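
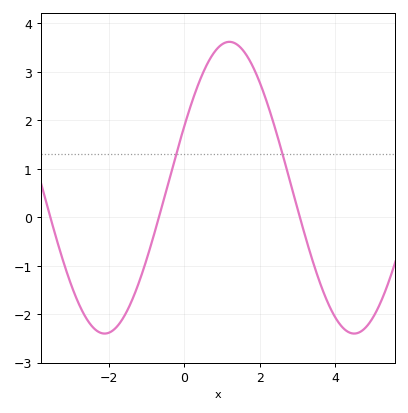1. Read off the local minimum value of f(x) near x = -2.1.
-2.4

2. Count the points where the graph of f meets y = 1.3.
2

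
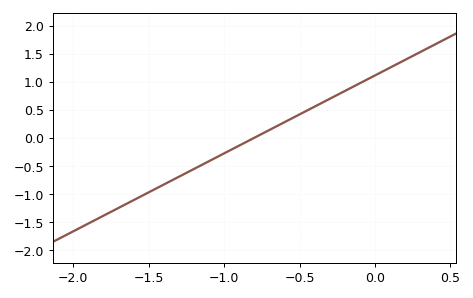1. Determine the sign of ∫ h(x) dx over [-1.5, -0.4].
negative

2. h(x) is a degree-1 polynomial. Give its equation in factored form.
y = 1.39(x + 0.8)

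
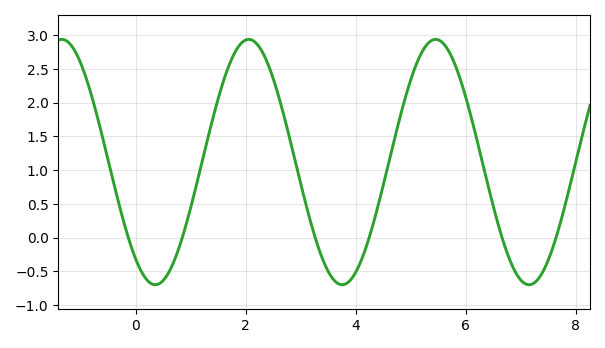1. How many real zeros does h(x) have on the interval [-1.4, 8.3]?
6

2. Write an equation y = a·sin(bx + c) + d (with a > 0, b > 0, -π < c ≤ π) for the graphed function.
y = 1.82sin(1.85x - 2.23) + 1.12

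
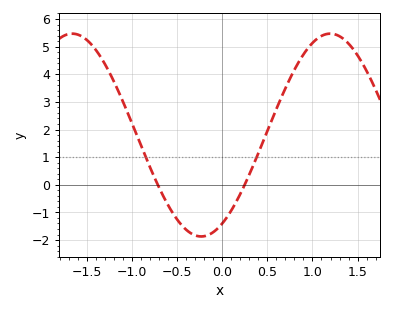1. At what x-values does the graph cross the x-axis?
-0.712, 0.25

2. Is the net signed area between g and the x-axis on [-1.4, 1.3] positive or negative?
positive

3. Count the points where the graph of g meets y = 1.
2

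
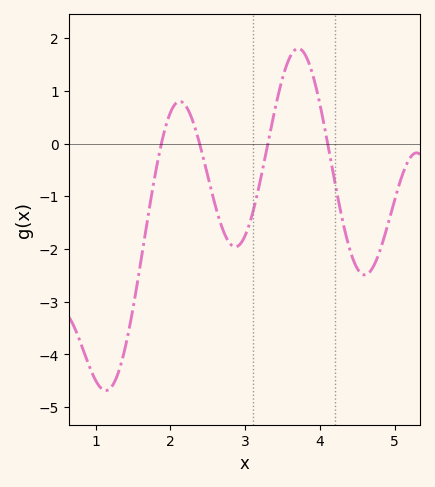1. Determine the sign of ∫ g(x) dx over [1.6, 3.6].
negative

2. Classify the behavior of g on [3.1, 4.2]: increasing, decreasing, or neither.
neither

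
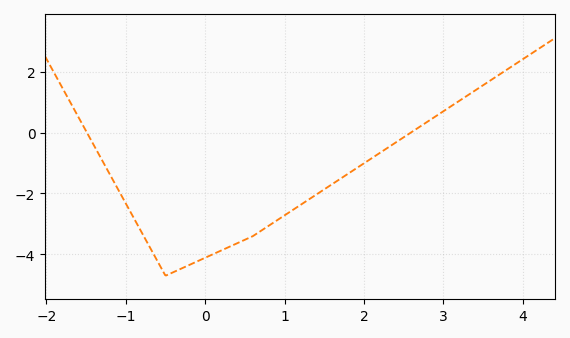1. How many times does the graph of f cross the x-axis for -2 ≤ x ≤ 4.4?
2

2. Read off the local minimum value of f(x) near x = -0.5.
-4.7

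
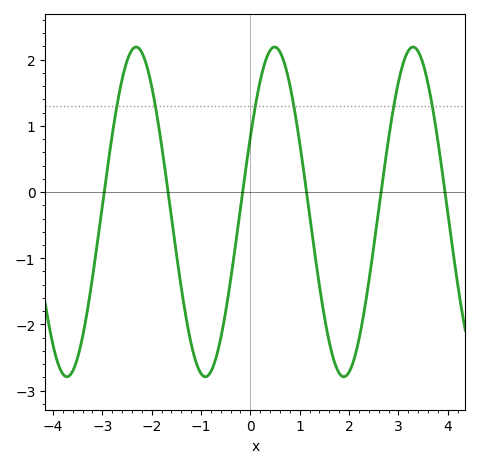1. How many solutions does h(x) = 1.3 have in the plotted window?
6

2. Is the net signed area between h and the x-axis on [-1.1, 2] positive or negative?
negative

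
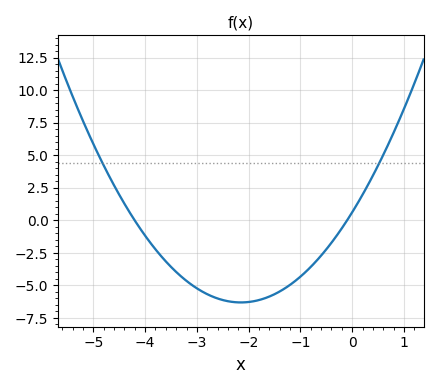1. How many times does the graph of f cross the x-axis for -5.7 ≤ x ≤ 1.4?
2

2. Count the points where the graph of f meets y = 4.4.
2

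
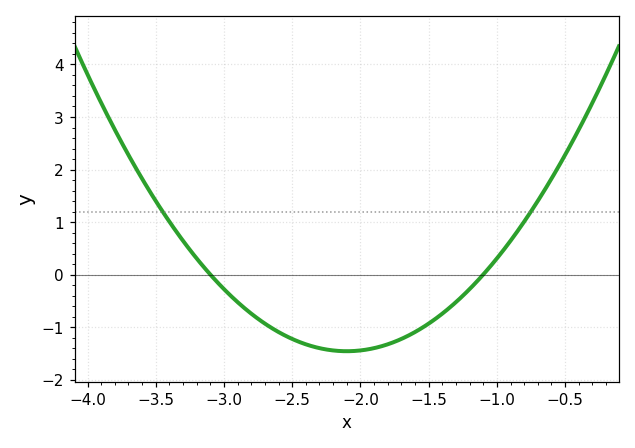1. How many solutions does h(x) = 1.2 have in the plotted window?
2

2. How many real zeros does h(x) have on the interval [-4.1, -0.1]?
2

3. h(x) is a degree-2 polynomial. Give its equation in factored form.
y = 1.46(x + 3.1)(x + 1.1)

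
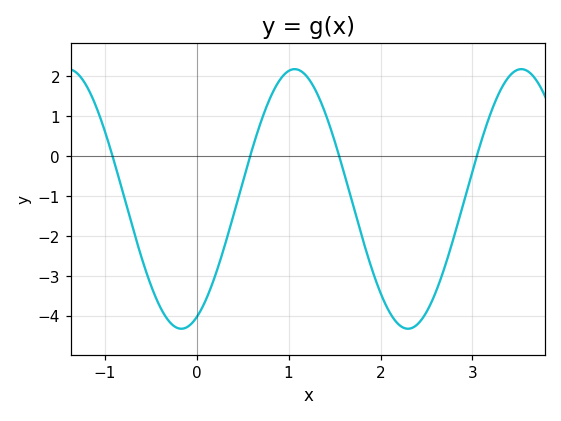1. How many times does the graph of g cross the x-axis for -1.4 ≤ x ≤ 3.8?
4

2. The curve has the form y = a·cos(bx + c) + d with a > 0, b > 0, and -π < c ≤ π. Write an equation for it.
y = 3.25cos(2.55x - 2.72) - 1.07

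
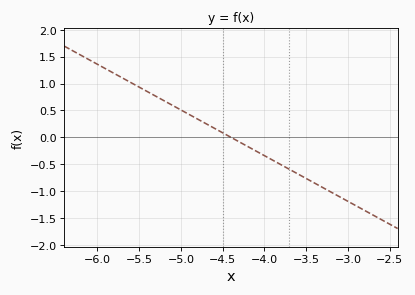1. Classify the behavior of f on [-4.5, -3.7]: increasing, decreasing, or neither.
decreasing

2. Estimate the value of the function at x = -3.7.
-0.595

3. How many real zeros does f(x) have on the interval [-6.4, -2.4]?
1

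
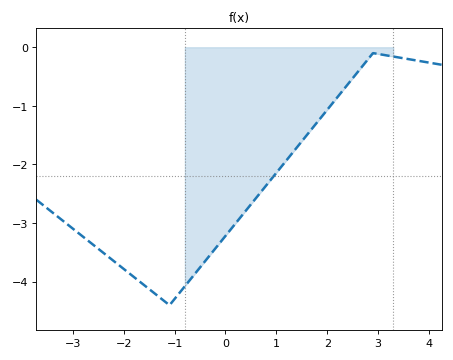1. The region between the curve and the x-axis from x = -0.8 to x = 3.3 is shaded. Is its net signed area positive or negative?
negative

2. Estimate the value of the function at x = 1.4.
-1.7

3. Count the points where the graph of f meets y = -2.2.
1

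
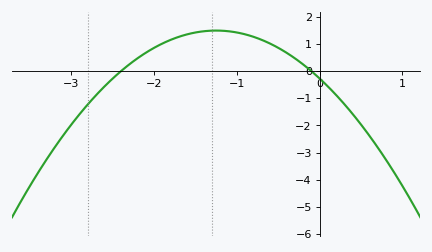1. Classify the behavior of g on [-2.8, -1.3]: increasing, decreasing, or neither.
increasing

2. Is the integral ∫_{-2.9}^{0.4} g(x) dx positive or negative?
positive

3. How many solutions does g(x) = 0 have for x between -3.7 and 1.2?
2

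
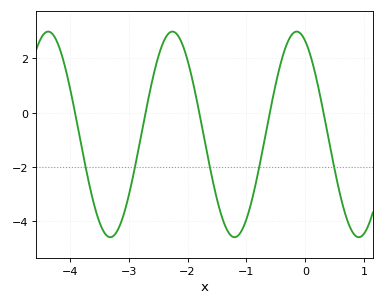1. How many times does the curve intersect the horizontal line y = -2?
5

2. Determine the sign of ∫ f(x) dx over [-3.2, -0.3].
negative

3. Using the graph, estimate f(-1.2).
-4.6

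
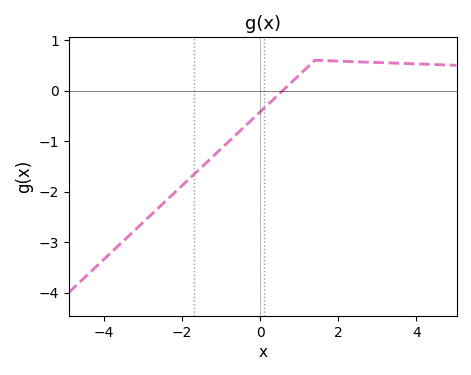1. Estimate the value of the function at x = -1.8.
-1.73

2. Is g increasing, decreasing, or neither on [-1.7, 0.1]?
increasing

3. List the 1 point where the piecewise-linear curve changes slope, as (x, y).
(1.4, 0.6)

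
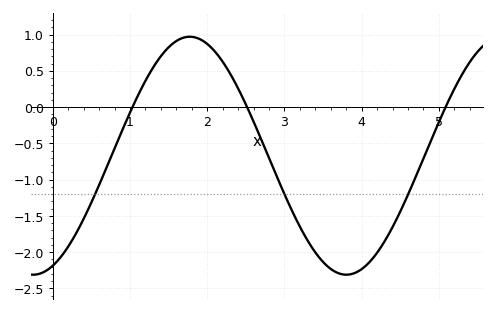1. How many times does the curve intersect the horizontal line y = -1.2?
3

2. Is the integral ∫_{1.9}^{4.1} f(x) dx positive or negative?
negative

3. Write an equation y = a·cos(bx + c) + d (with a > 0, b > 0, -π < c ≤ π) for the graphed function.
y = 1.64cos(1.6x - 2.8) - 0.67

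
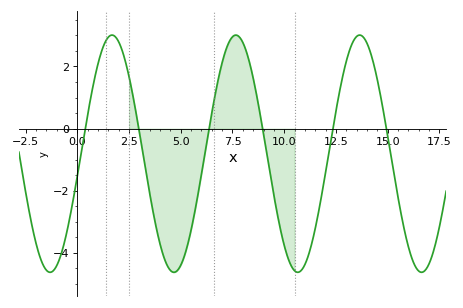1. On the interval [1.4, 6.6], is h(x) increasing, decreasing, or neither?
neither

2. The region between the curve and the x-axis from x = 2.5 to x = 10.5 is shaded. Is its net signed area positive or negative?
negative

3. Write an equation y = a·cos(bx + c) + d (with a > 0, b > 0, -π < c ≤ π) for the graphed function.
y = 3.82cos(1.1x - 1.8) - 0.81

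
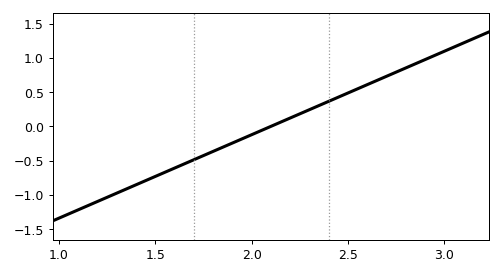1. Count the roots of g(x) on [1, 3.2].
1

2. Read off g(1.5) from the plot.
-0.75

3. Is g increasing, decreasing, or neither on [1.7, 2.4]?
increasing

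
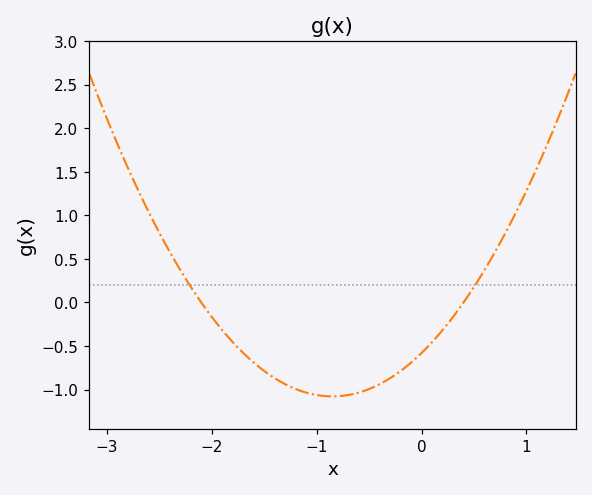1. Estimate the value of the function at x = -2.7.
1.3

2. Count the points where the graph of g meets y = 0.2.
2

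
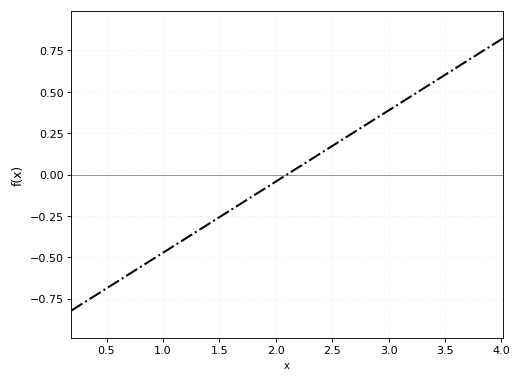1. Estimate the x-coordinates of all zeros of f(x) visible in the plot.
2.1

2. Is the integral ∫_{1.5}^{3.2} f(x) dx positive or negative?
positive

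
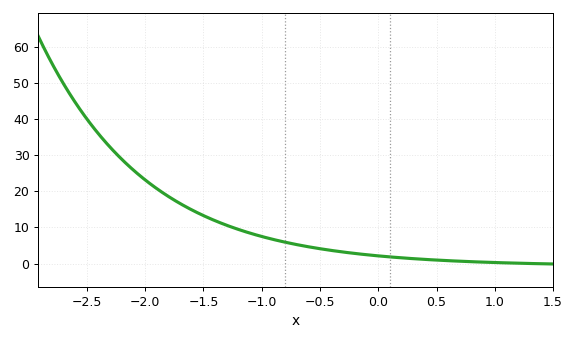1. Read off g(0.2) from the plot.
2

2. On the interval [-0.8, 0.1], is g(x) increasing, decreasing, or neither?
decreasing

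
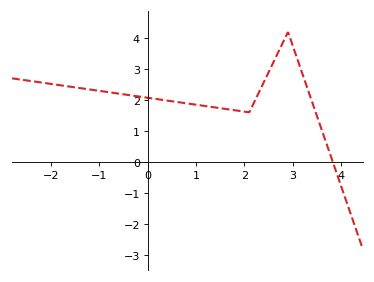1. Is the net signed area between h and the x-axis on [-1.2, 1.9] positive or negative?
positive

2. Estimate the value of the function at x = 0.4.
1.98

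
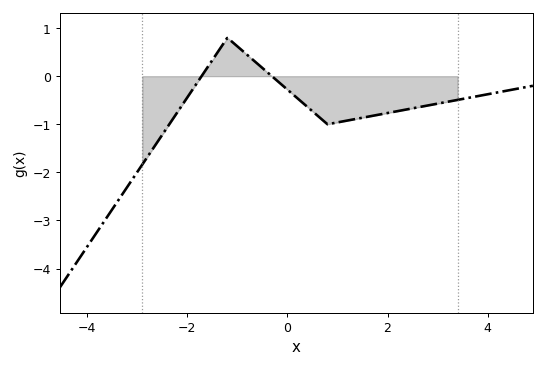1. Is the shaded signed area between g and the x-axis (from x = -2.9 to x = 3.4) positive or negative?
negative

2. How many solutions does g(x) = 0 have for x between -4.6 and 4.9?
2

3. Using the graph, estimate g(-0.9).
0.5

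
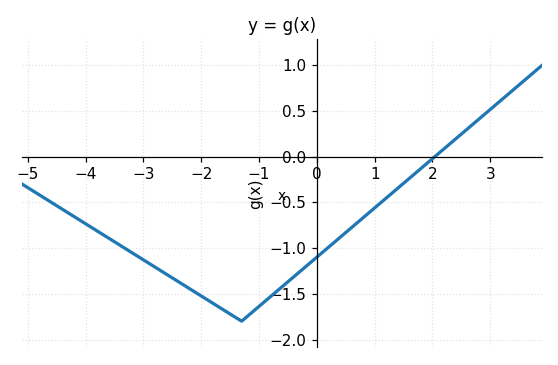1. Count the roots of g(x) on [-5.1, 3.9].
1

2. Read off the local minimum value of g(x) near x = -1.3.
-1.8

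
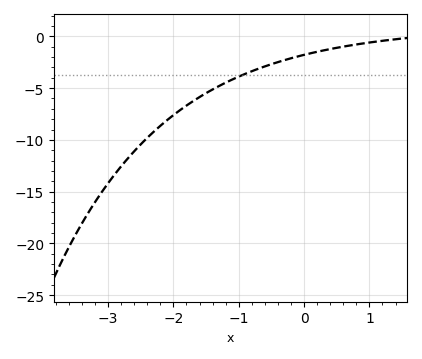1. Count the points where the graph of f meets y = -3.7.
1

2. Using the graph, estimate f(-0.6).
-2.9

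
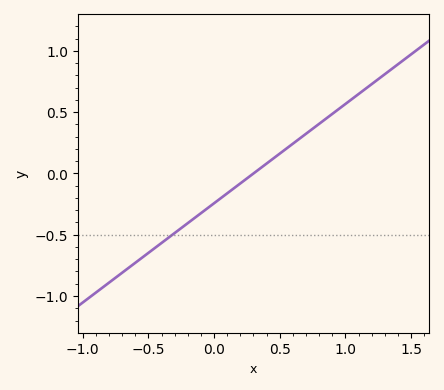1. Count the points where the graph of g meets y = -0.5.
1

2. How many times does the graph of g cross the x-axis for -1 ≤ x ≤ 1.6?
1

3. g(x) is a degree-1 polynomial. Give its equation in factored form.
y = 0.81(x - 0.3)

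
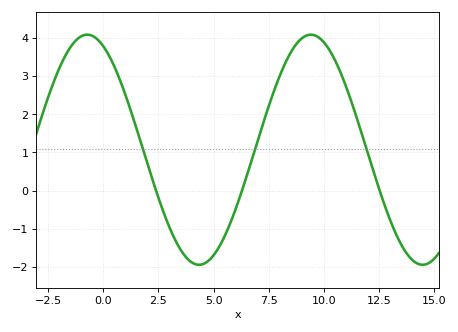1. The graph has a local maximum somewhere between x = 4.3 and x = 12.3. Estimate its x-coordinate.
9.4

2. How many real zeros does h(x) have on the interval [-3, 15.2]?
3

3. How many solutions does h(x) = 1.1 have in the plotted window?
3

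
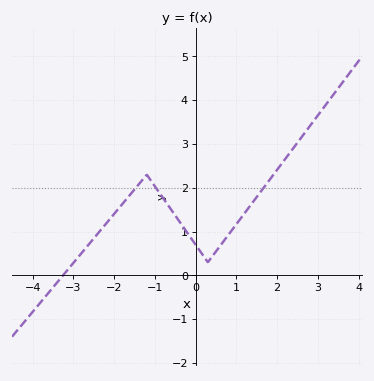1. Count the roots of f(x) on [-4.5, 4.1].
1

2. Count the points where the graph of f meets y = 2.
3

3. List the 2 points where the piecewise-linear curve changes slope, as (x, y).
(-1.2, 2.3); (0.3, 0.3)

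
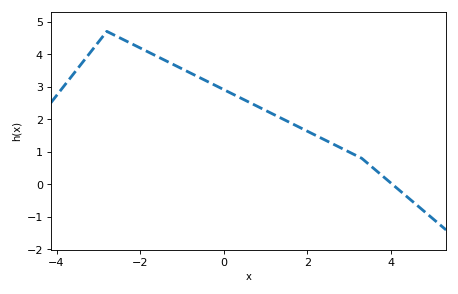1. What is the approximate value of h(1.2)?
2.14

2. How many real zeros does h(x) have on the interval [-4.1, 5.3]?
1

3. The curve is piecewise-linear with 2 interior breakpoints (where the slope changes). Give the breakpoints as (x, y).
(-2.8, 4.7); (3.3, 0.8)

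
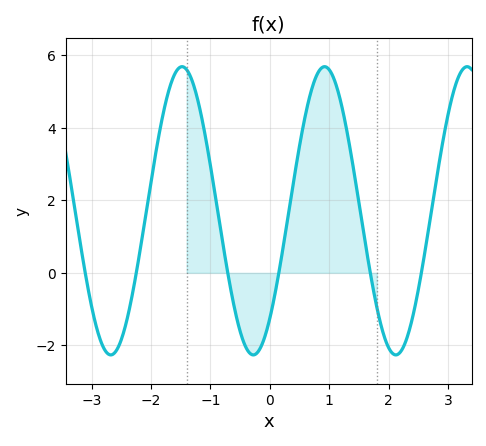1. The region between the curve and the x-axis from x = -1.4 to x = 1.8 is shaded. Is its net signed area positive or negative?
positive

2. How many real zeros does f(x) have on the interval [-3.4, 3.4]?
6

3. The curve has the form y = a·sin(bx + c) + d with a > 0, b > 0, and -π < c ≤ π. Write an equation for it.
y = 3.97sin(2.62x - 0.84) + 1.71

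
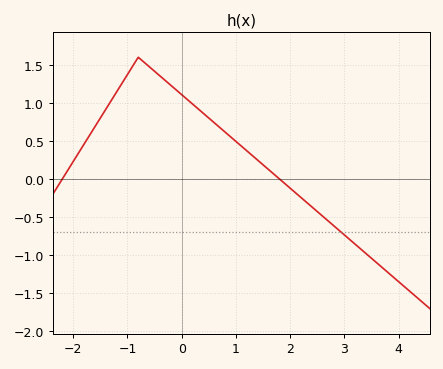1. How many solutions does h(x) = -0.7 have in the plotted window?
1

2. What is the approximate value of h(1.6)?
0.126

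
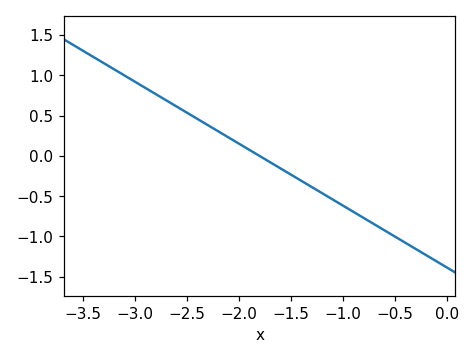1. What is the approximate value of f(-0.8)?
-0.75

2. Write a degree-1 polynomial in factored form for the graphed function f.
y = -0.77(x + 1.8)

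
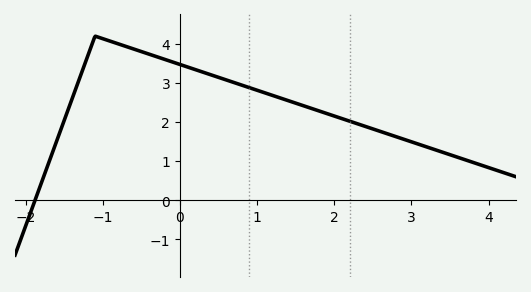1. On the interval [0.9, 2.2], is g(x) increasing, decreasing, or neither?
decreasing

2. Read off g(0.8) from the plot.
2.95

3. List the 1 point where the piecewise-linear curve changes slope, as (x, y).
(-1.1, 4.2)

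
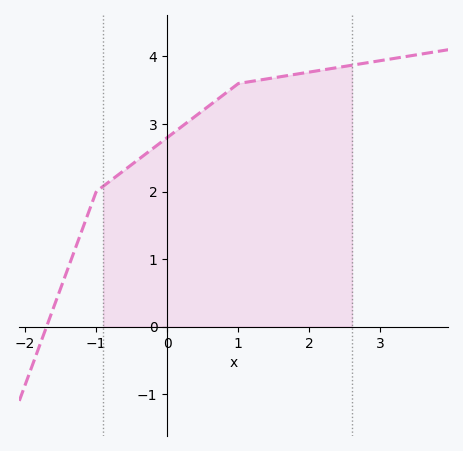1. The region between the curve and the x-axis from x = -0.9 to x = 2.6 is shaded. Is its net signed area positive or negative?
positive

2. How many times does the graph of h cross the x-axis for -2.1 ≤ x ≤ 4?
1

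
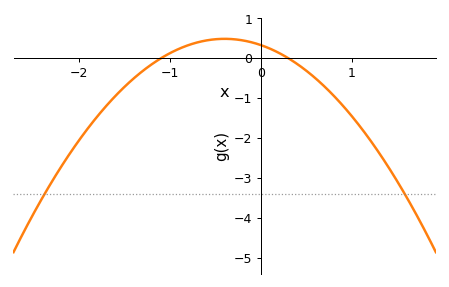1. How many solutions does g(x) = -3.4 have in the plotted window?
2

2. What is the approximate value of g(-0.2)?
0.446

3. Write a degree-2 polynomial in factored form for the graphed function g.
y = -0.99(x + 1.1)(x - 0.3)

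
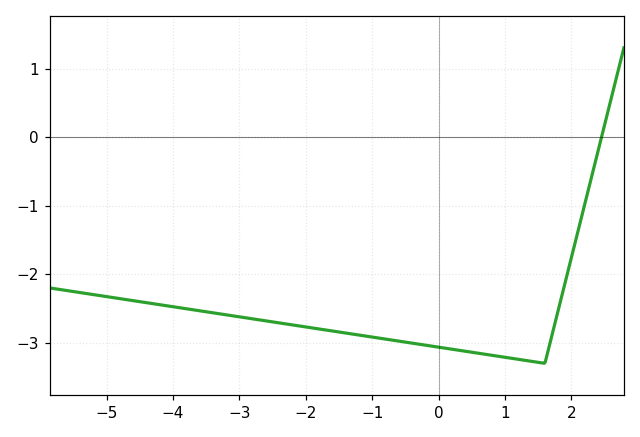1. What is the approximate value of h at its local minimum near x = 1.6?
-3.3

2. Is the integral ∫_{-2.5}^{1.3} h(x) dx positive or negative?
negative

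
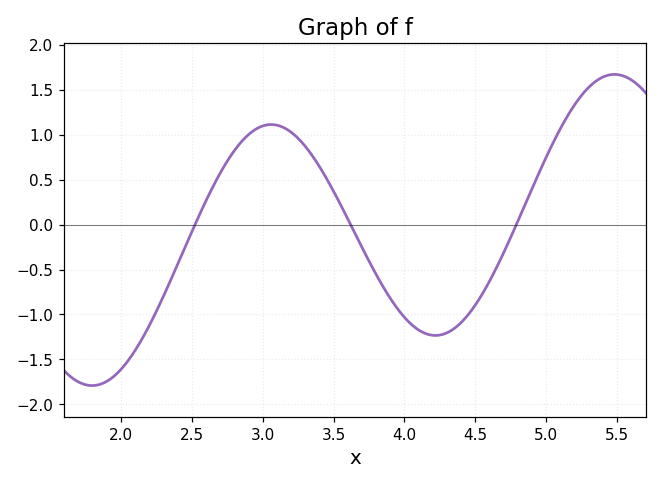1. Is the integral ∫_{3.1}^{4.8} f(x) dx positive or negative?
negative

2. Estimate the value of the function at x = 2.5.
-0.072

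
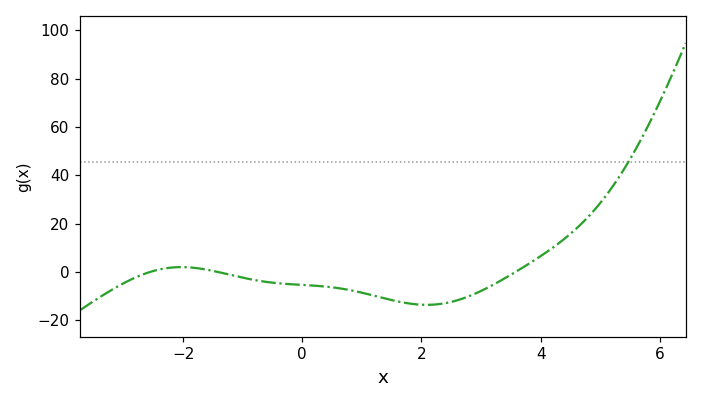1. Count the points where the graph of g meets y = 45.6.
1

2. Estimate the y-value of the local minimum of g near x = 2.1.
-14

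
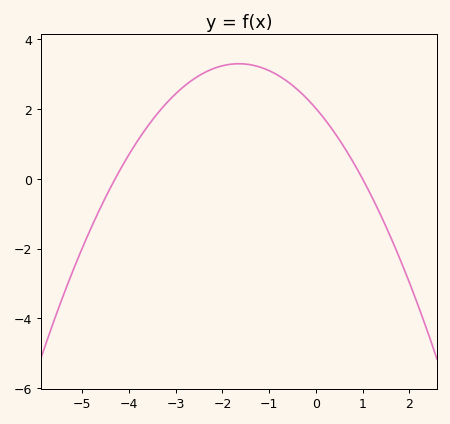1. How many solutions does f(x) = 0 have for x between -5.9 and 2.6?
2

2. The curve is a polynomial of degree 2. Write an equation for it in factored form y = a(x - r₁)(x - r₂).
y = -0.47(x + 4.3)(x - 1)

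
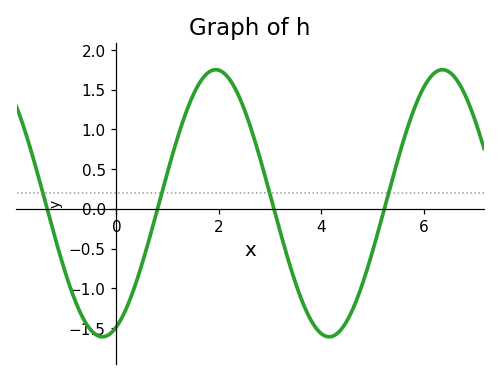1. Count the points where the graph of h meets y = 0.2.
4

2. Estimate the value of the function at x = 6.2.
1.71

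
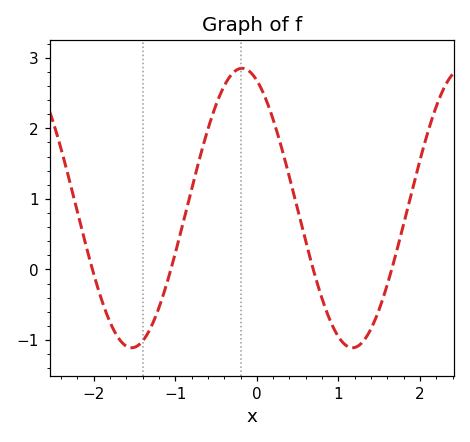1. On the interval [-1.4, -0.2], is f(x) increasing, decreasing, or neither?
increasing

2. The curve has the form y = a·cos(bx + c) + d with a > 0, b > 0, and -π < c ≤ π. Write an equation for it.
y = 1.98cos(2.32x + 0.42) + 0.87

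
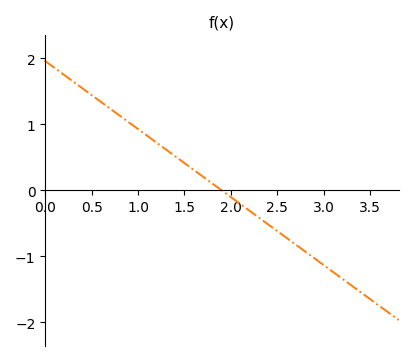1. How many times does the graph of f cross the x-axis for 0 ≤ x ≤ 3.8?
1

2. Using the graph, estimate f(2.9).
-1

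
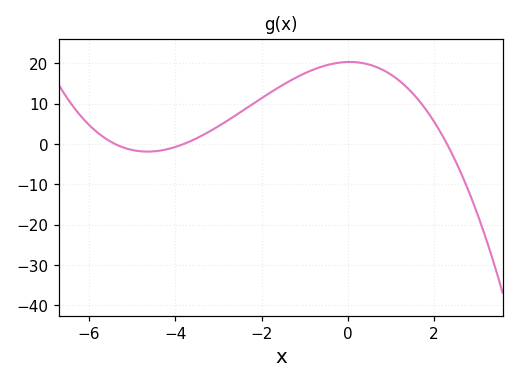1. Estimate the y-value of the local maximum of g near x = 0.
20.3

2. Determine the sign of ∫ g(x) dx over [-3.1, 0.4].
positive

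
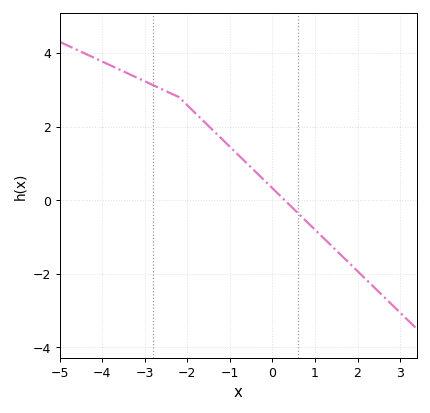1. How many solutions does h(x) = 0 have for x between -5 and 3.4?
1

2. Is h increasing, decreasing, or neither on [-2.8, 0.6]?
decreasing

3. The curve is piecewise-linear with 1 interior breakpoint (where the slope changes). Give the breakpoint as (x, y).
(-2.2, 2.8)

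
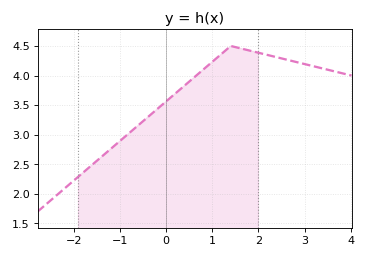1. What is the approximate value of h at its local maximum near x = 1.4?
4.5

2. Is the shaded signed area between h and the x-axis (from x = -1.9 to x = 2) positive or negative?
positive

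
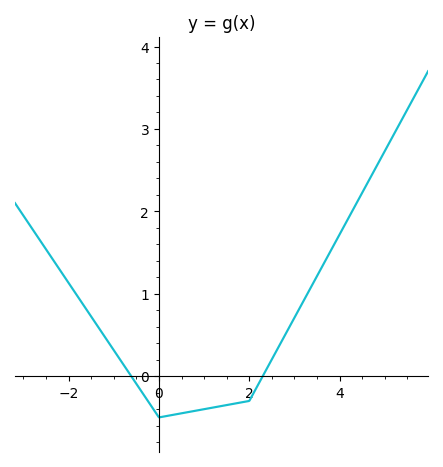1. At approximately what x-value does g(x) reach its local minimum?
0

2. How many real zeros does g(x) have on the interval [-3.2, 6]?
2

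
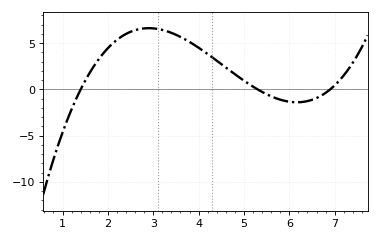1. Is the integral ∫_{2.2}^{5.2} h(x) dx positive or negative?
positive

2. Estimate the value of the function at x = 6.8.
-0.373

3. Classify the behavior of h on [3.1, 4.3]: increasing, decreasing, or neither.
decreasing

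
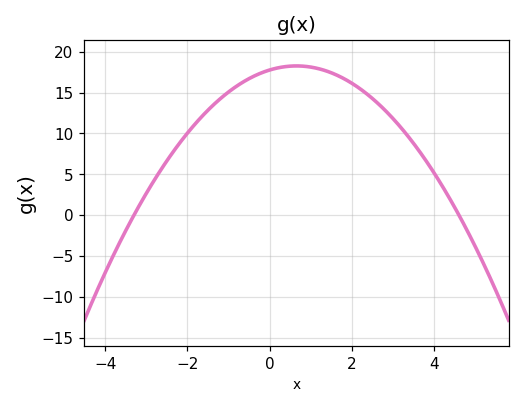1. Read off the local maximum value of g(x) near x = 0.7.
18.5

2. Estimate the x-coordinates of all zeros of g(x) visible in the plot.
-3.4, 4.6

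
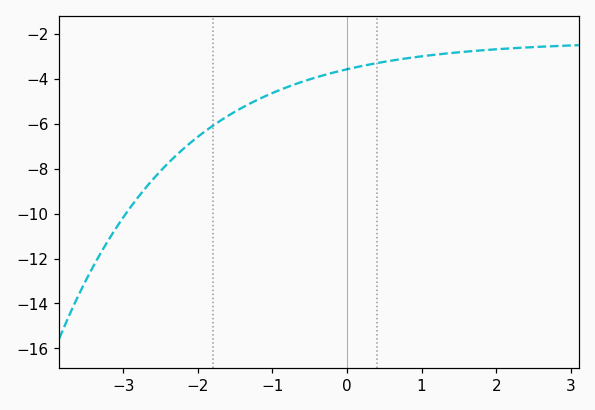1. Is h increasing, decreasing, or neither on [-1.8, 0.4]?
increasing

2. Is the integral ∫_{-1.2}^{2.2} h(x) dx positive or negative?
negative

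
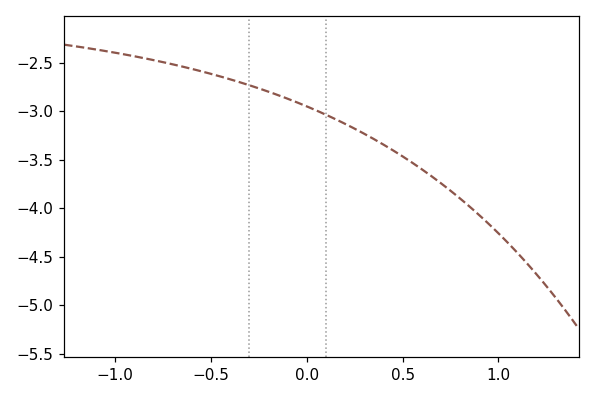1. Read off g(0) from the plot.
-2.95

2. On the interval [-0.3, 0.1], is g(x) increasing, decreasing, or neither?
decreasing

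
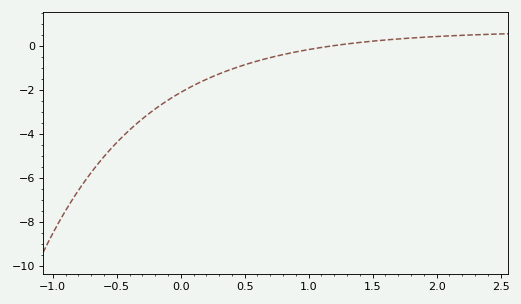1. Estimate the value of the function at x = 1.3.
0.084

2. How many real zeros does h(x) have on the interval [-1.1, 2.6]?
1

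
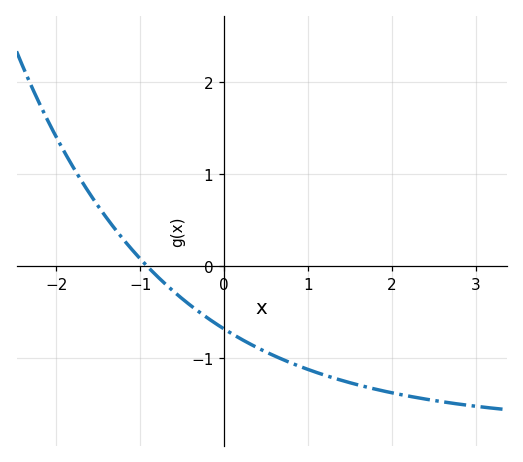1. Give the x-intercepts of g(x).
-0.9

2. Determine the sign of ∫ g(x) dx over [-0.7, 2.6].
negative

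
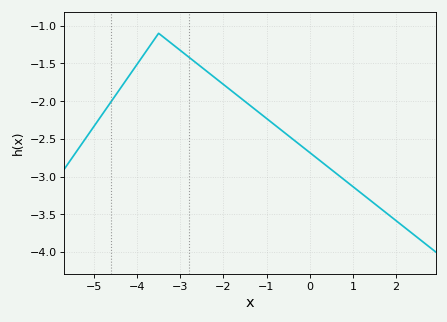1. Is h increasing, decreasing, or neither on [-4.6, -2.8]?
neither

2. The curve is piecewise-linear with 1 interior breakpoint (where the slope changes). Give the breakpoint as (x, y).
(-3.5, -1.1)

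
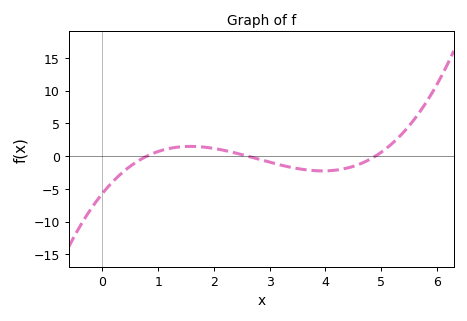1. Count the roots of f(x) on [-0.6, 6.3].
3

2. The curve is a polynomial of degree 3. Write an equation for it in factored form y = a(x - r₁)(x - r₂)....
y = 0.56(x - 0.8)(x - 2.6)(x - 4.9)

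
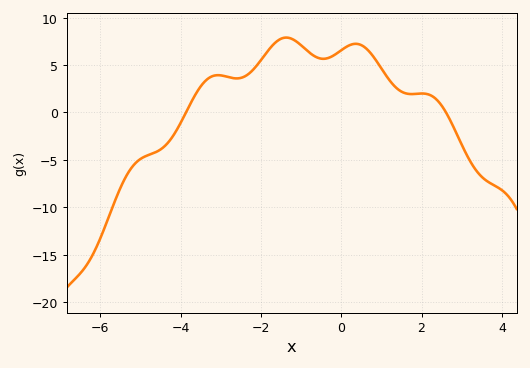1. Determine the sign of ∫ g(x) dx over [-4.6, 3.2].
positive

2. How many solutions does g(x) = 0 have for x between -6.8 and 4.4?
2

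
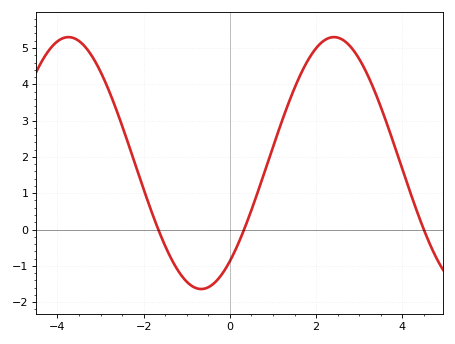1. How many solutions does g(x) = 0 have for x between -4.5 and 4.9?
3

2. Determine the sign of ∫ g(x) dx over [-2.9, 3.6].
positive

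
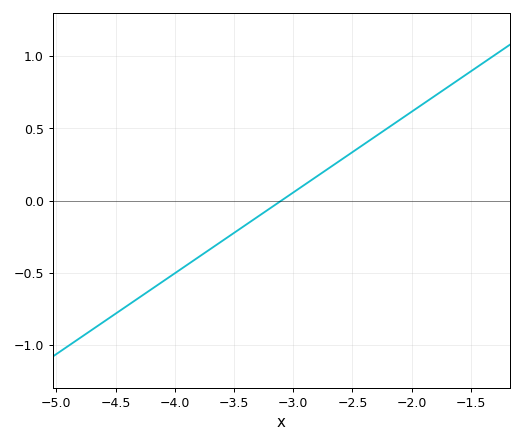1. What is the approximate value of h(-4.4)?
-0.75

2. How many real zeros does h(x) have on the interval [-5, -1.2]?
1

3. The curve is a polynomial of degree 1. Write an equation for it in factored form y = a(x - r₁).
y = 0.56(x + 3.1)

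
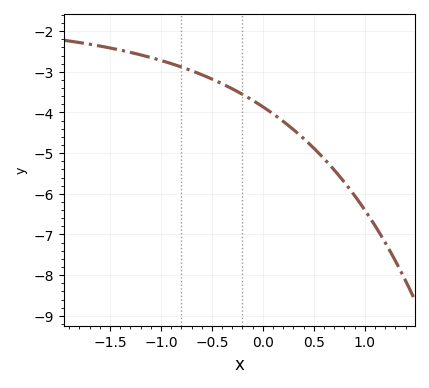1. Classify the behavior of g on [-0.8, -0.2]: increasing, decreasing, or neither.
decreasing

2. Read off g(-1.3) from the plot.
-2.52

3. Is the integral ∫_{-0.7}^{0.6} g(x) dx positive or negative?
negative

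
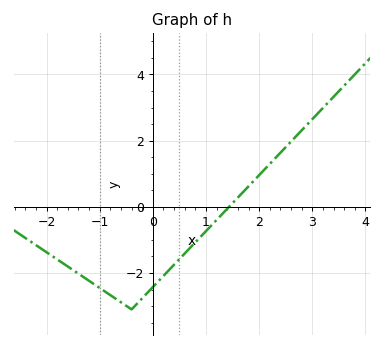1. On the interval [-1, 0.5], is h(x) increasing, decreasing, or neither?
neither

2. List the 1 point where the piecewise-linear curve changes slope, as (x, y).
(-0.4, -3.1)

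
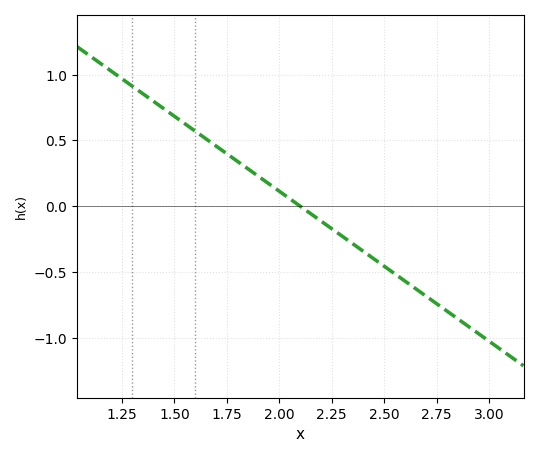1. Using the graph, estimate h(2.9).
-0.912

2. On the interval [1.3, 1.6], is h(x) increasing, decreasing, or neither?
decreasing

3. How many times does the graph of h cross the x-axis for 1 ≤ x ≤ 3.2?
1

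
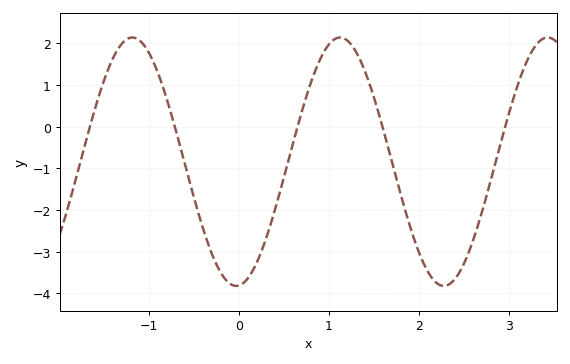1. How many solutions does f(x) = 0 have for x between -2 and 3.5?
5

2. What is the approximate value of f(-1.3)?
2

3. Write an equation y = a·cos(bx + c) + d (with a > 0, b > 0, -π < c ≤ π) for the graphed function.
y = 2.98cos(2.7x - 3.1) - 0.84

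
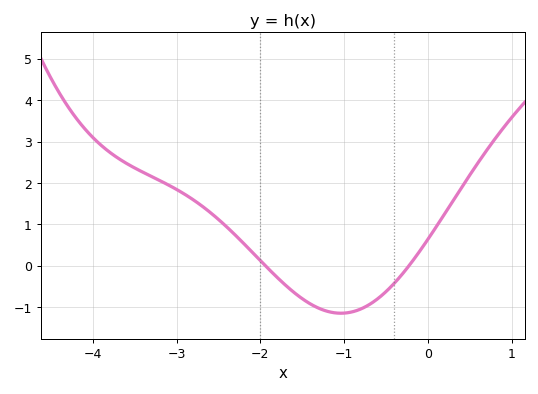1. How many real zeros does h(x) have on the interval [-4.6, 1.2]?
2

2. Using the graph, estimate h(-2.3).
0.7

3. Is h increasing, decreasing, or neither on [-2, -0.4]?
neither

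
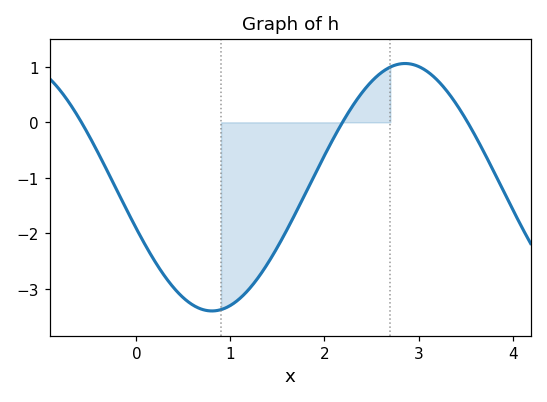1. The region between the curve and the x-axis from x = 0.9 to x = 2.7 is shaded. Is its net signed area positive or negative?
negative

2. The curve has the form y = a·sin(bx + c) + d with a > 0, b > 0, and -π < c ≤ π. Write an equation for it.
y = 2.23sin(1.53x - 2.8) - 1.17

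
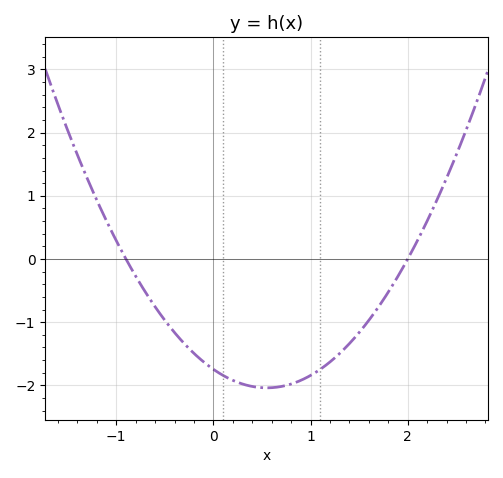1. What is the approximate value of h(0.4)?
-2.02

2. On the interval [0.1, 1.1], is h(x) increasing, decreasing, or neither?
neither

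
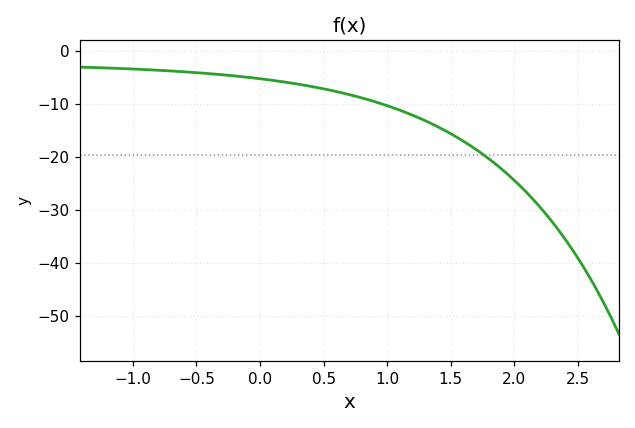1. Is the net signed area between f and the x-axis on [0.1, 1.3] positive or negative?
negative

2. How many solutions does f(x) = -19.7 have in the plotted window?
1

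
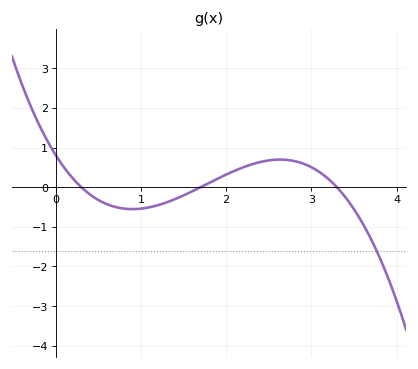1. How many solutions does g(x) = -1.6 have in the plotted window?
1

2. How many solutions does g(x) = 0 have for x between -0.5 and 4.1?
3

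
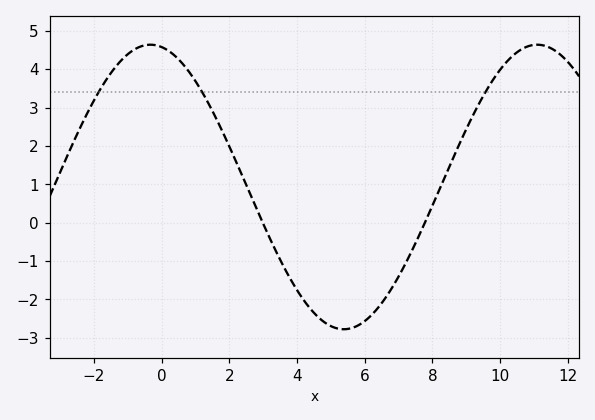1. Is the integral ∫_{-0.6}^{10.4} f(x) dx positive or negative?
positive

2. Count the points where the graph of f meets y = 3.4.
3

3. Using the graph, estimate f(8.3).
1.06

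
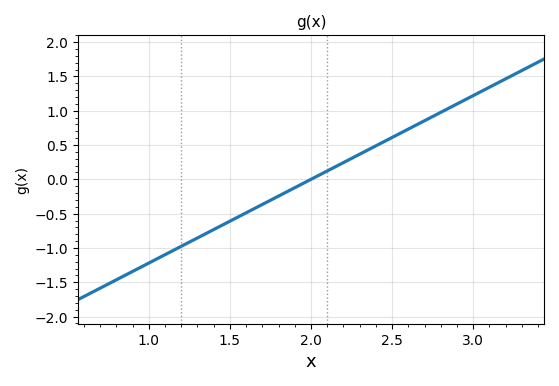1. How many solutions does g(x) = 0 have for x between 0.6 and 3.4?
1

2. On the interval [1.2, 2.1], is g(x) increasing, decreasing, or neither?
increasing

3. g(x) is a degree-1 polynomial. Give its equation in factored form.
y = 1.22(x - 2)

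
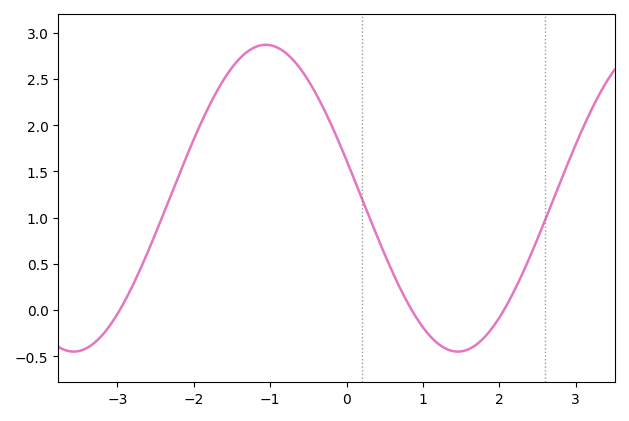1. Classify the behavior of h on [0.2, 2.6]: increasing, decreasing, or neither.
neither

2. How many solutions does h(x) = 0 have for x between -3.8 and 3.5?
3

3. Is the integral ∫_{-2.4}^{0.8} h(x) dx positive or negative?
positive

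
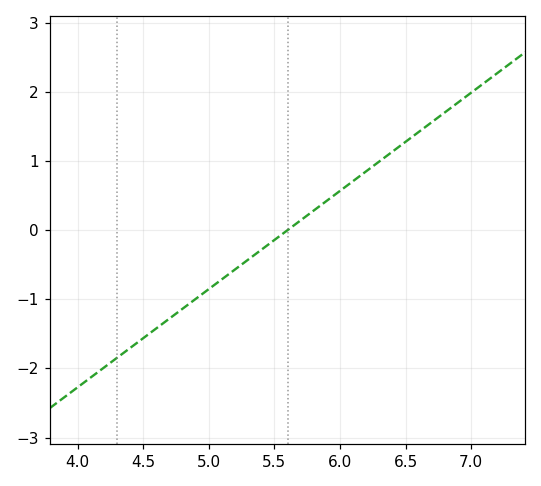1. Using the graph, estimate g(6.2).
0.852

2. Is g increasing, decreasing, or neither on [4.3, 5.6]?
increasing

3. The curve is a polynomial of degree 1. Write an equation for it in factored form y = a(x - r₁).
y = 1.42(x - 5.6)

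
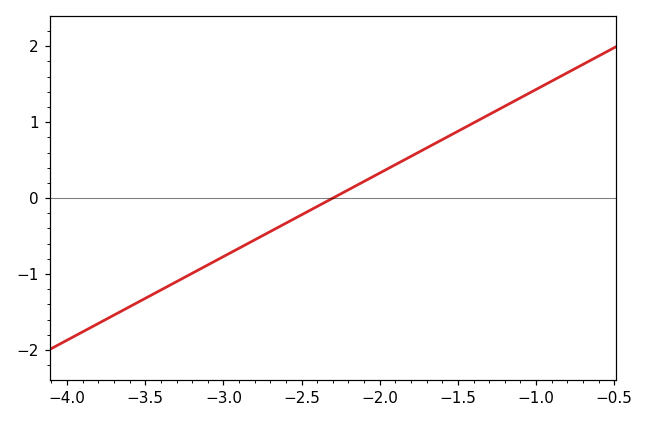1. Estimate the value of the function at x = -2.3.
0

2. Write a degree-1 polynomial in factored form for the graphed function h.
y = 1.1(x + 2.3)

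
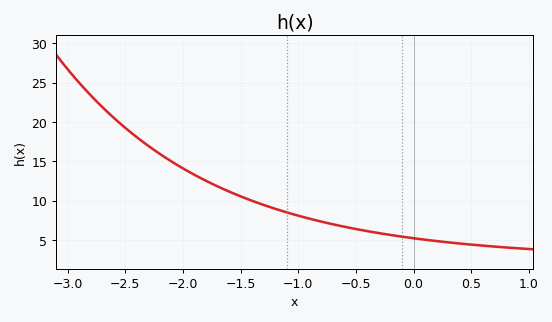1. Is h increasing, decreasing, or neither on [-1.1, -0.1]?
decreasing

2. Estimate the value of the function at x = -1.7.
12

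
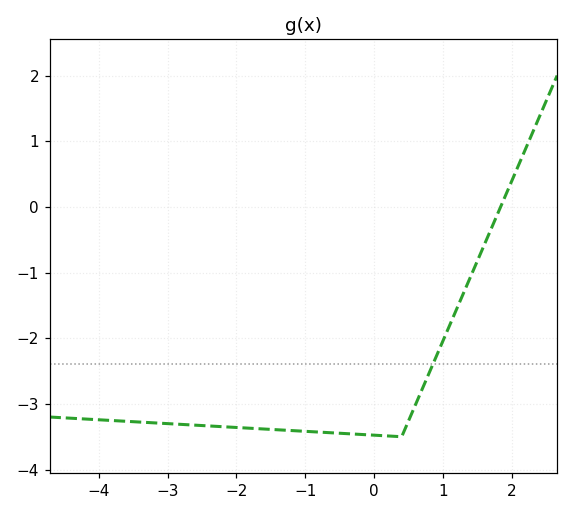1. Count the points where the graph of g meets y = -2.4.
1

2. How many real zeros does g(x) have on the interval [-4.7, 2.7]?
1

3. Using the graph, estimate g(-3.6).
-3.3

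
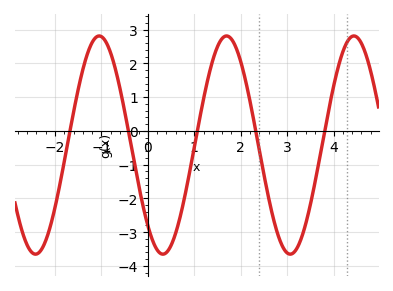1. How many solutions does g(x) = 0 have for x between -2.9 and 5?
5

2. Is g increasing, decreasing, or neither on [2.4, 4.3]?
neither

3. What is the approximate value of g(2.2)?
0.88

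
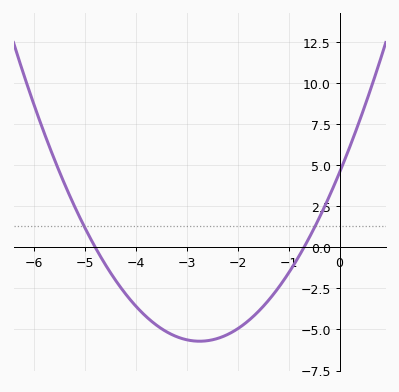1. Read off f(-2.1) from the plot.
-5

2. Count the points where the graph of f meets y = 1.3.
2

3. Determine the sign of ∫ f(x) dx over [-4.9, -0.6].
negative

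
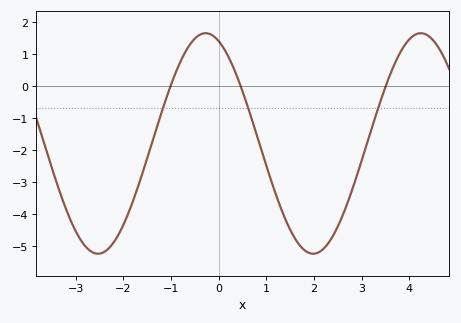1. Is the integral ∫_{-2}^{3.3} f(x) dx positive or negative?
negative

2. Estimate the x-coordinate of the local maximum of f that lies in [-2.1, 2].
-0.275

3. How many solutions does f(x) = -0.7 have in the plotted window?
3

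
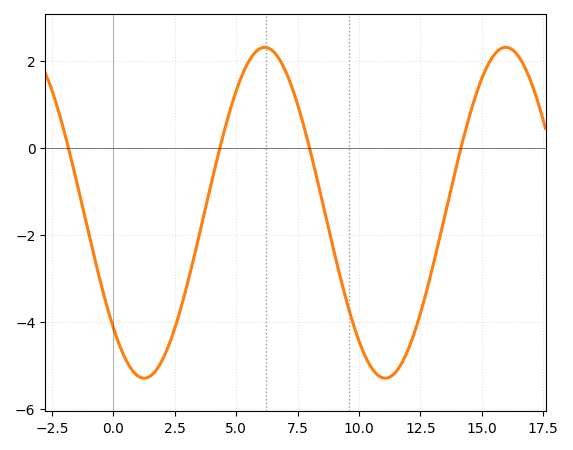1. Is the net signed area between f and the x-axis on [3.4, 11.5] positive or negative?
negative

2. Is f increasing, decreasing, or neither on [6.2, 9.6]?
decreasing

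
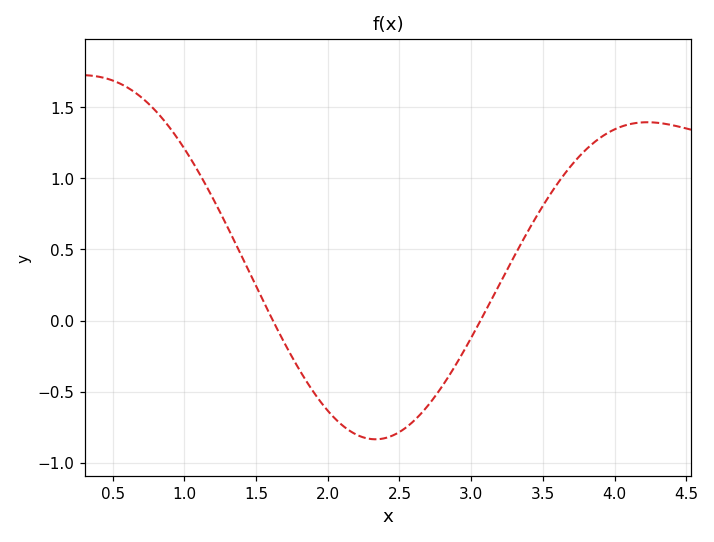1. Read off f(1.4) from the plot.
0.45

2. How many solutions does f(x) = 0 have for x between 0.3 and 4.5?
2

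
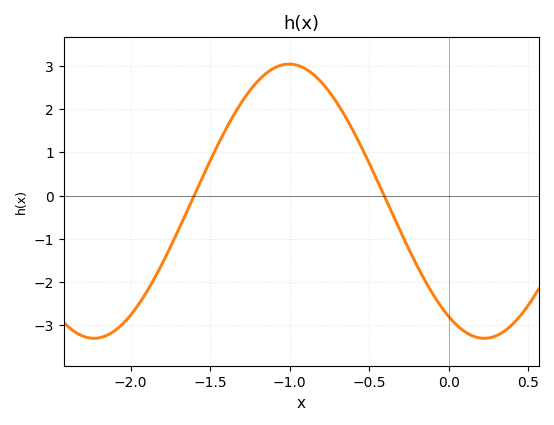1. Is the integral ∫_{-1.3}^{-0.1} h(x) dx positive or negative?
positive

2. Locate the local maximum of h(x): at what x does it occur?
-1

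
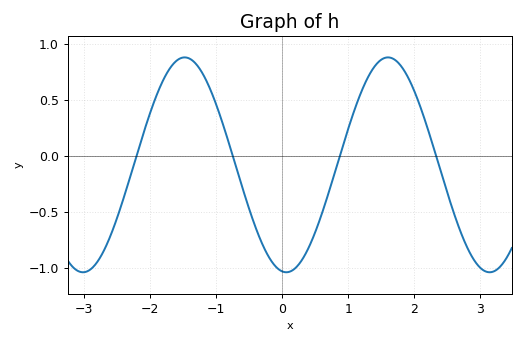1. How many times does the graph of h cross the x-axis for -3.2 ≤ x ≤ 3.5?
4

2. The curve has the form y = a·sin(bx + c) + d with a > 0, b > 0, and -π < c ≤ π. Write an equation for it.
y = 0.96sin(2x - 1.7) - 0.08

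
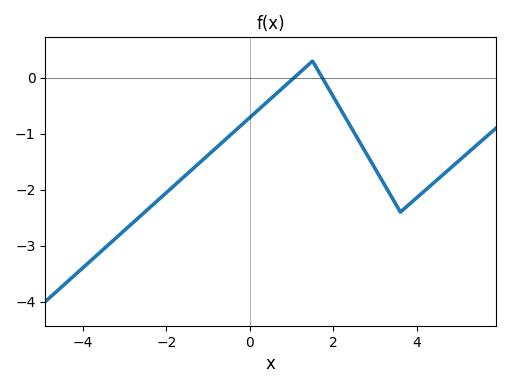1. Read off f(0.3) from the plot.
-0.5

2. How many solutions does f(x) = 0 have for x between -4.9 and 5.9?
2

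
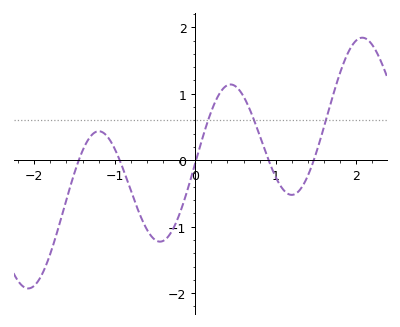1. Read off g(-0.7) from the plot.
-0.782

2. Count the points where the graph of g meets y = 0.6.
3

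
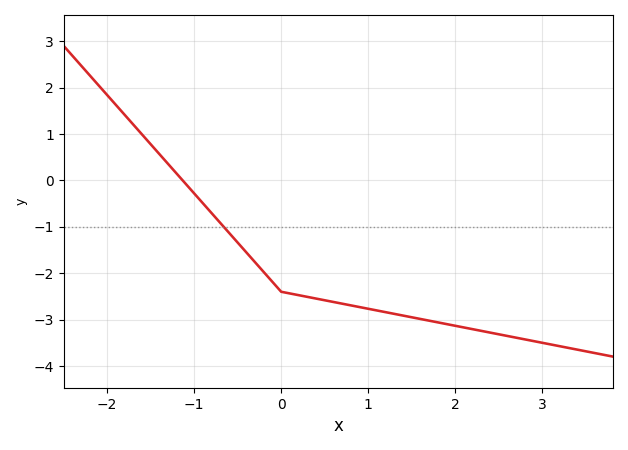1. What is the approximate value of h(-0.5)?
-1.34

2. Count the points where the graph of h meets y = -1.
1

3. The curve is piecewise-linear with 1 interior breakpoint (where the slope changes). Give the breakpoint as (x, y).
(0, -2.4)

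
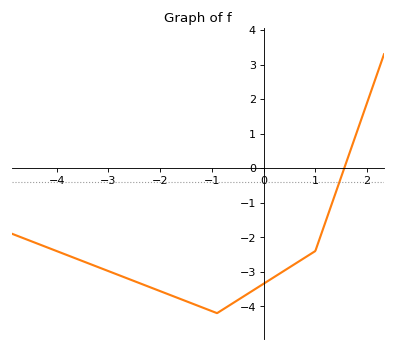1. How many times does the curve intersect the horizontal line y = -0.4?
1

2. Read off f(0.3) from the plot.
-3.1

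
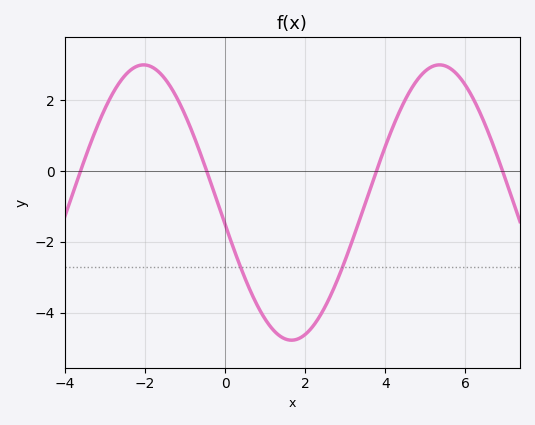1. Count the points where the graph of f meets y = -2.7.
2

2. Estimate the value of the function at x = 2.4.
-4.03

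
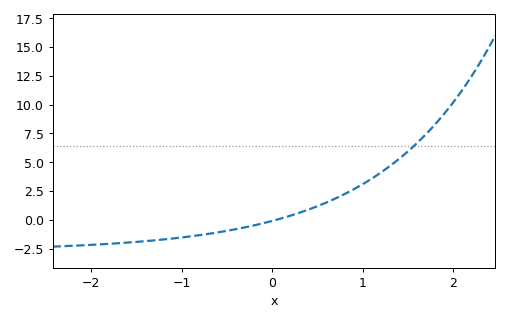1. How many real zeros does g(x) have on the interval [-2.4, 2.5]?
1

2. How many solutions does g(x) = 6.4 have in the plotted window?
1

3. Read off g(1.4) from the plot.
5.5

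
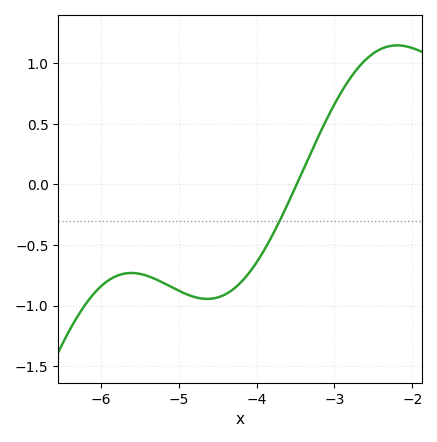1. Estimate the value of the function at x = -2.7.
0.959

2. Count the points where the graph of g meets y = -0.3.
1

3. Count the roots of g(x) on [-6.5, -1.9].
1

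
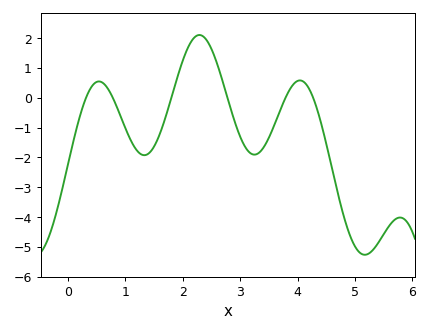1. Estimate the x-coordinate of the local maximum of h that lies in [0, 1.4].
0.5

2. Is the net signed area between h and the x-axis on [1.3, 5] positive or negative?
negative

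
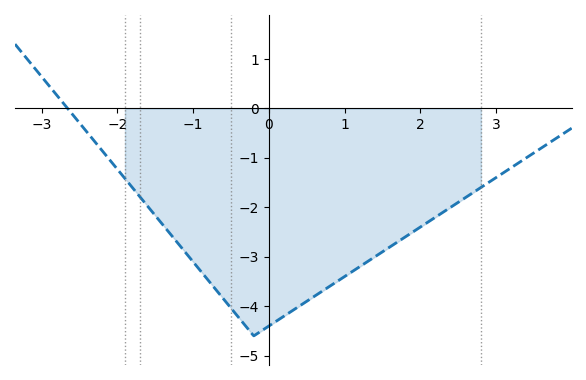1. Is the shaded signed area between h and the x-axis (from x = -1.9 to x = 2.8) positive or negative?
negative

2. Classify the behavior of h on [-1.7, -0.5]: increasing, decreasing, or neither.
decreasing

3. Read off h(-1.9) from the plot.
-1.42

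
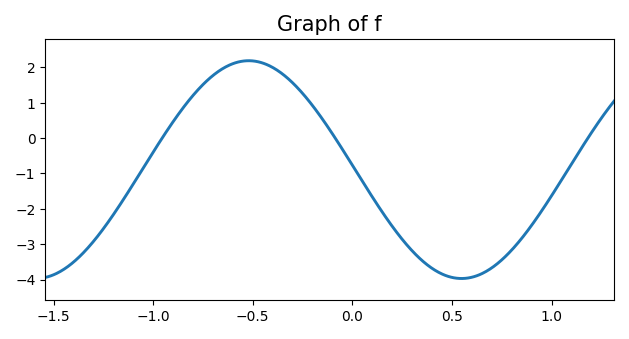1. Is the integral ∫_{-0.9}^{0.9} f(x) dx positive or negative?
negative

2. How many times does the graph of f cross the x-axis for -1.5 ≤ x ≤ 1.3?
3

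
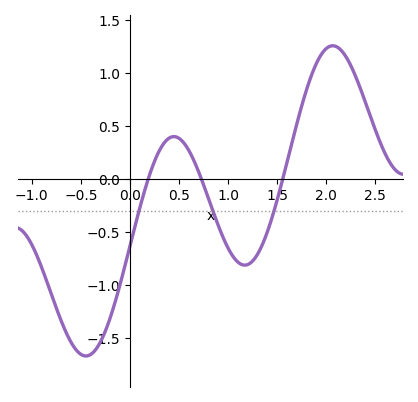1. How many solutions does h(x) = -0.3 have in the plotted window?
3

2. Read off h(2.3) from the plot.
0.95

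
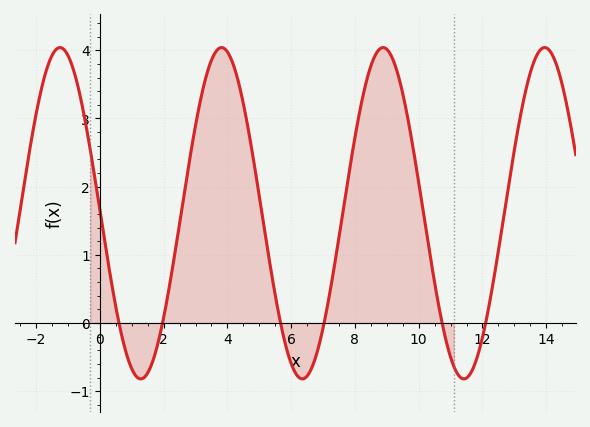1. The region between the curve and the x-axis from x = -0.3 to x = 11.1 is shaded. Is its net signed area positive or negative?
positive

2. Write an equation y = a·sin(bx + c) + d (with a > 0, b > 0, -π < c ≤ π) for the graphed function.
y = 2.43sin(1.24x + 3.12) + 1.61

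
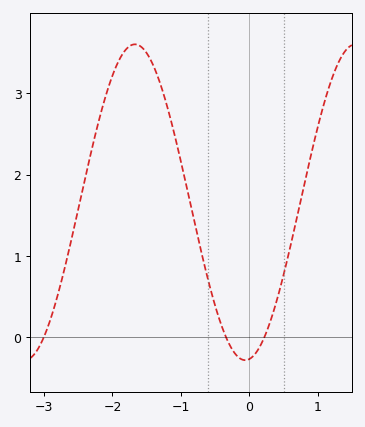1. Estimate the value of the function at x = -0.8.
1.4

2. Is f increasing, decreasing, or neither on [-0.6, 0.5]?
neither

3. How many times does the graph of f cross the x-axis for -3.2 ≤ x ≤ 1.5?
3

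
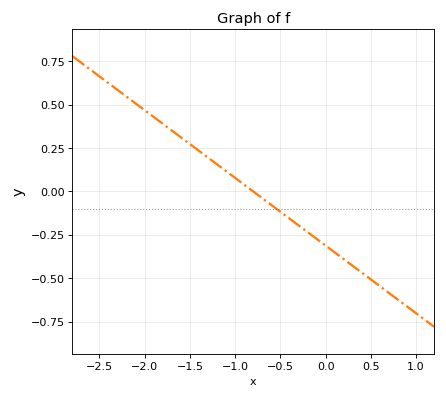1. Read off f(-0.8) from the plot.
0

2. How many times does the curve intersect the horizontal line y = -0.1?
1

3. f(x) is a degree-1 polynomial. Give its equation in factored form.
y = -0.39(x + 0.8)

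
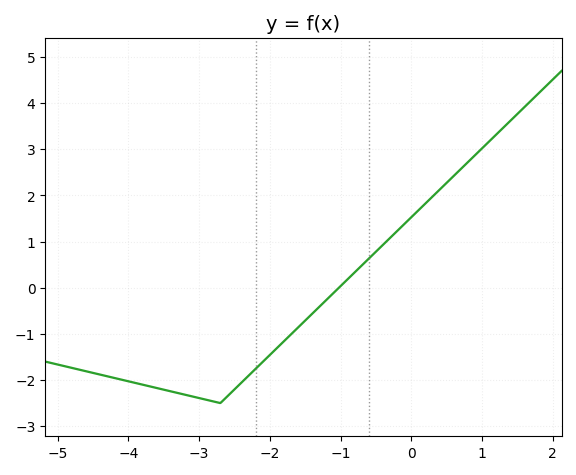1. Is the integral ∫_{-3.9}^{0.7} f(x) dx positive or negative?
negative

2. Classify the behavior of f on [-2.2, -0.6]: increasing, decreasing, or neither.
increasing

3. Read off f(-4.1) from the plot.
-1.99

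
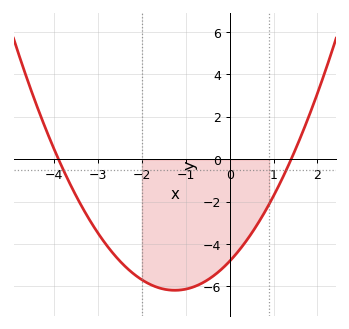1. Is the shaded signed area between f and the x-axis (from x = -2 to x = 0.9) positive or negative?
negative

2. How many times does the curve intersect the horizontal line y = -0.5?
2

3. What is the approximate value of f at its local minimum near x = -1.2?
-6.18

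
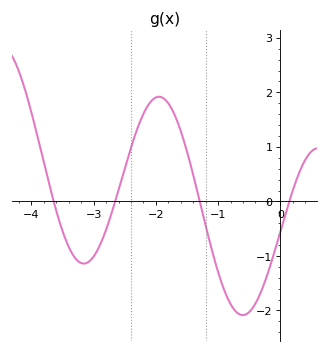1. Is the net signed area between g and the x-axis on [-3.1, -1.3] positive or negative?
positive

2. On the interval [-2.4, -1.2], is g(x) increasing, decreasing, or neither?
neither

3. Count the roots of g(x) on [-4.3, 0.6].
4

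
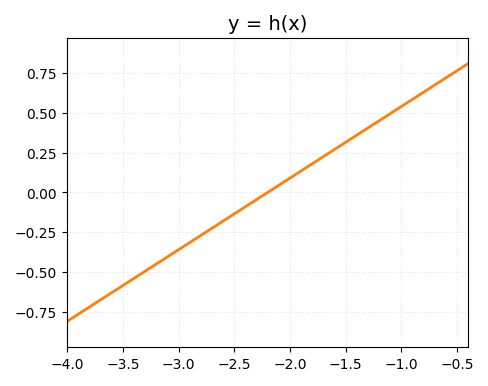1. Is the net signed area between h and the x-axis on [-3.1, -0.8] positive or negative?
positive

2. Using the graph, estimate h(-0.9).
0.585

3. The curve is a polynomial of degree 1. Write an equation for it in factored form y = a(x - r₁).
y = 0.45(x + 2.2)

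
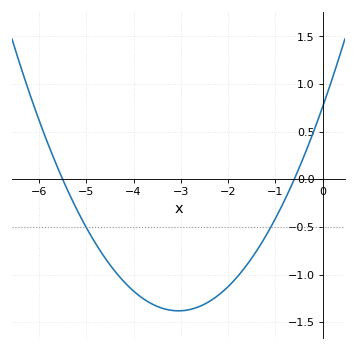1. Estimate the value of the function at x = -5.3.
-0.216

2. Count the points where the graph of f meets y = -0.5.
2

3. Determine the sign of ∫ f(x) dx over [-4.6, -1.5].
negative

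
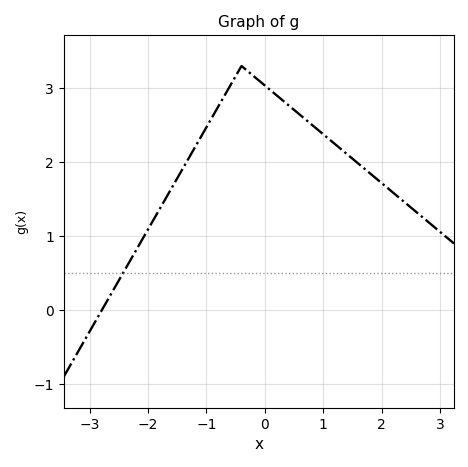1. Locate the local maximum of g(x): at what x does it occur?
-0.399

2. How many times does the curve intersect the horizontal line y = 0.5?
1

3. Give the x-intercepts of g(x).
-2.79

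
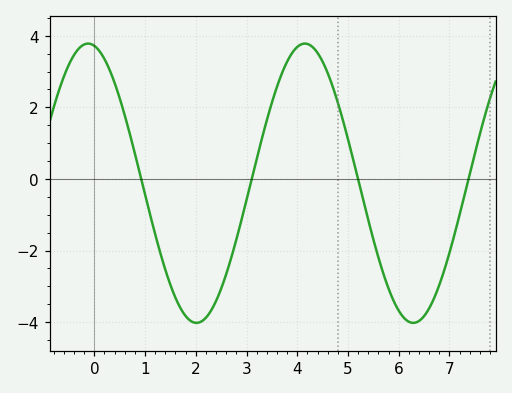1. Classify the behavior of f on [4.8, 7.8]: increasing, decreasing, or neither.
neither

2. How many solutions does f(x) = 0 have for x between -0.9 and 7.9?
4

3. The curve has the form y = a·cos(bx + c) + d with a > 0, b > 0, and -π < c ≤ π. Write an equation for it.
y = 3.9cos(1.47x + 0.182) - 0.12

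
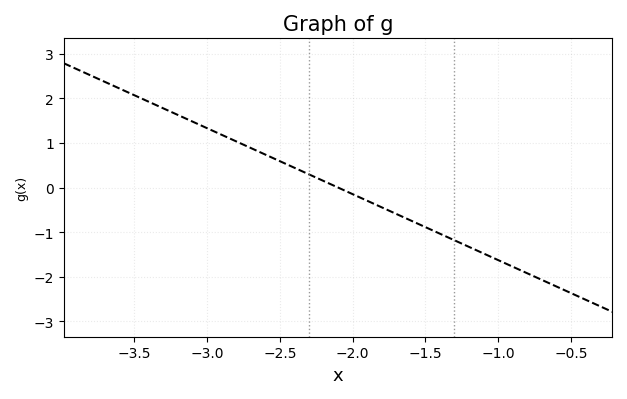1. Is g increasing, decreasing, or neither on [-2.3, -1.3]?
decreasing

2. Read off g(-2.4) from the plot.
0.444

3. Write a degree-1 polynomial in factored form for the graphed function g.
y = -1.48(x + 2.1)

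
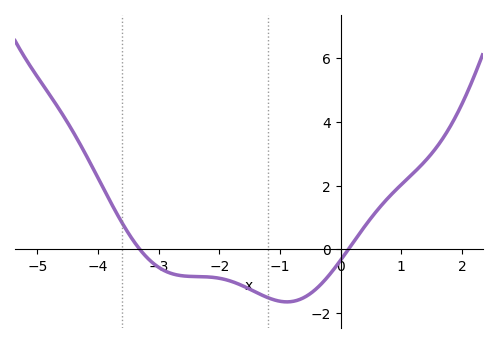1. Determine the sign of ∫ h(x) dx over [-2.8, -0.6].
negative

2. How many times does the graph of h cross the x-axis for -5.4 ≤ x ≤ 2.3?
2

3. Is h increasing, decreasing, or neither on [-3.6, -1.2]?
decreasing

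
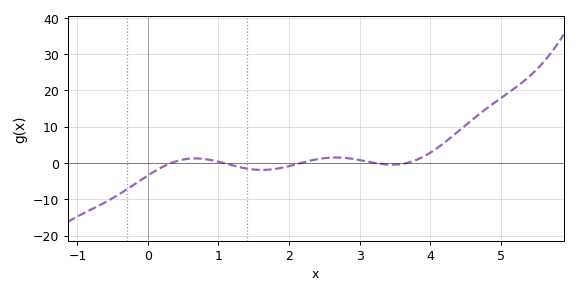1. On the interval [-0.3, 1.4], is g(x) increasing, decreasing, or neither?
neither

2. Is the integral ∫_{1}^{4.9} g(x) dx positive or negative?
positive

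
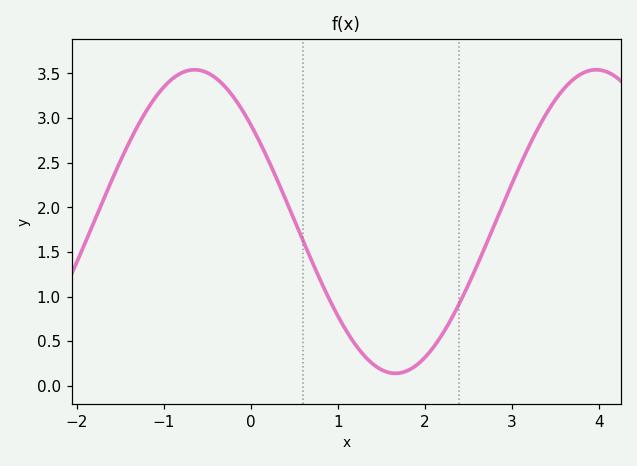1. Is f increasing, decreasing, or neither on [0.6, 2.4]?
neither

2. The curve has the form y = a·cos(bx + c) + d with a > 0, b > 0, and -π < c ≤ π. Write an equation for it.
y = 1.7cos(1.36x + 0.88) + 1.84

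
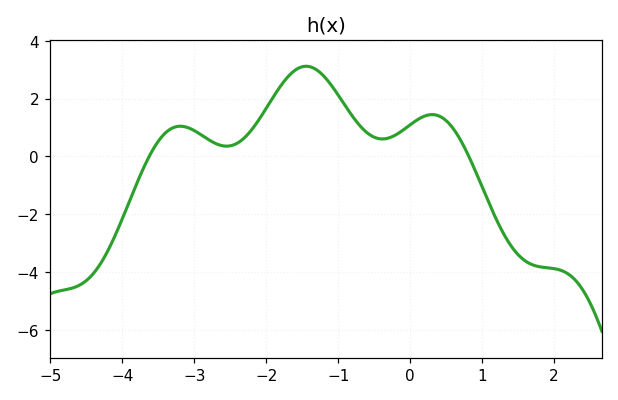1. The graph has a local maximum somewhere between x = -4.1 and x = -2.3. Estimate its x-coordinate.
-3.2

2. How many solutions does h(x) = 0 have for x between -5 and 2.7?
2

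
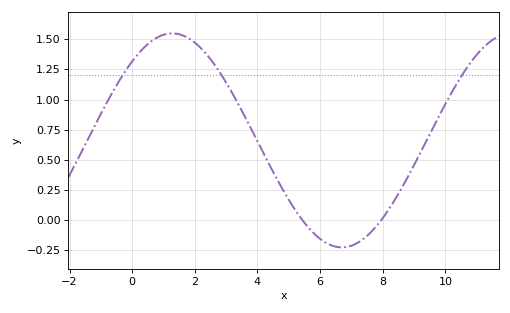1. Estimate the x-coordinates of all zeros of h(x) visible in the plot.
5.43, 7.96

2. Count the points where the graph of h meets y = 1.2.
3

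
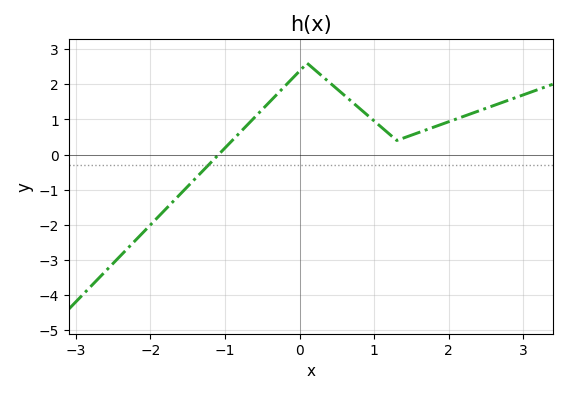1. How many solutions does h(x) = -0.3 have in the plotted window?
1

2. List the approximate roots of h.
-1.1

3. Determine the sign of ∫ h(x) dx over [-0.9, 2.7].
positive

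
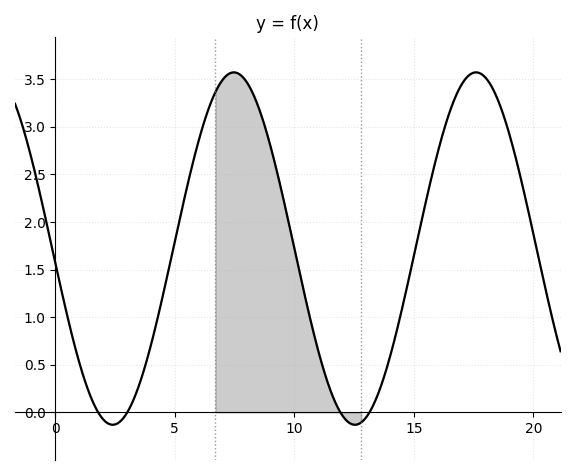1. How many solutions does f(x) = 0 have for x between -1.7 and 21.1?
4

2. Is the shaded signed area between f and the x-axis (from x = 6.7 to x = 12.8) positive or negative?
positive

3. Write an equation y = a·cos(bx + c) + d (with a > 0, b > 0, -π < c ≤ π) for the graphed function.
y = 1.85cos(0.62x + 1.65) + 1.72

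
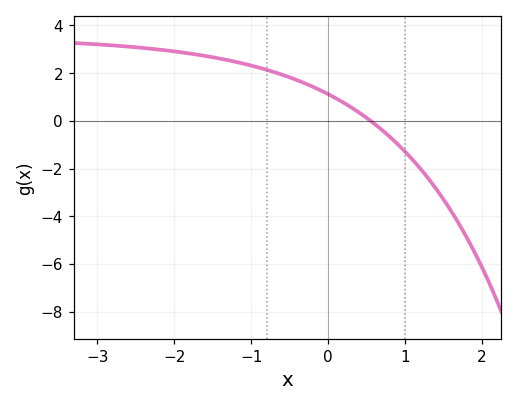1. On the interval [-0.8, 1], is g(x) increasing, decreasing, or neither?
decreasing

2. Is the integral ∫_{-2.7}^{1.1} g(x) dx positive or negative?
positive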